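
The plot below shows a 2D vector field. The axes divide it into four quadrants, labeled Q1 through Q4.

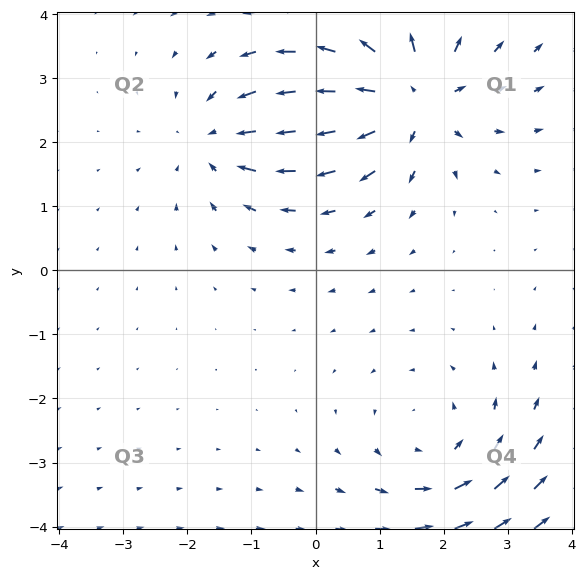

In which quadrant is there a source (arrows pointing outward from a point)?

The source sits at approximately (1.5, 2.7), which lies in quadrant Q1. The divergence there is about +6, positive as expected for a source.

Q1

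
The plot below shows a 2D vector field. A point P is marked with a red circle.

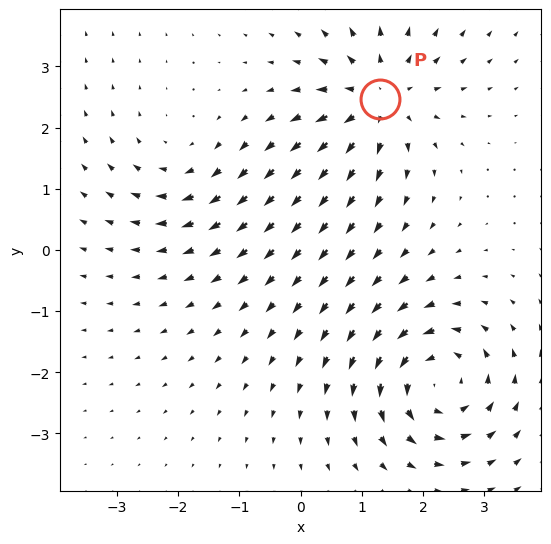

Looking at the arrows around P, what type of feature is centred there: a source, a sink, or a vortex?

source

At P (1.3, 2.5) the arrows spread outward. Divergence about +4, curl ≈0 — positive divergence with near-zero curl is a source.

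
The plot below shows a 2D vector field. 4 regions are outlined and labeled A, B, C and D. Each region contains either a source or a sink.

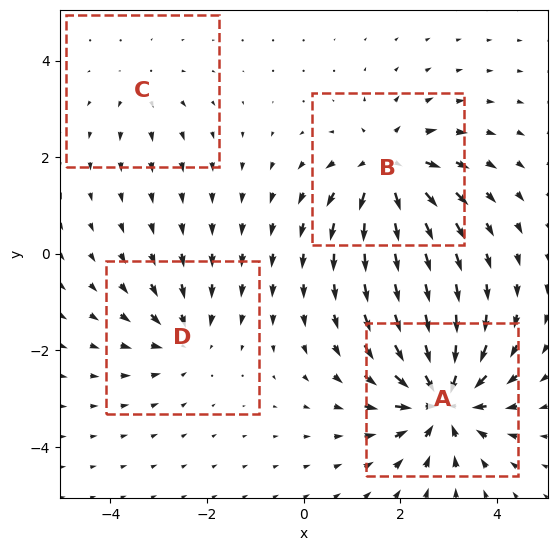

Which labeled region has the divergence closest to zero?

C

Divergence at each region's feature centre — A: about -7, B: about +6, C: about +2, D: about -4. Region C is closest to zero.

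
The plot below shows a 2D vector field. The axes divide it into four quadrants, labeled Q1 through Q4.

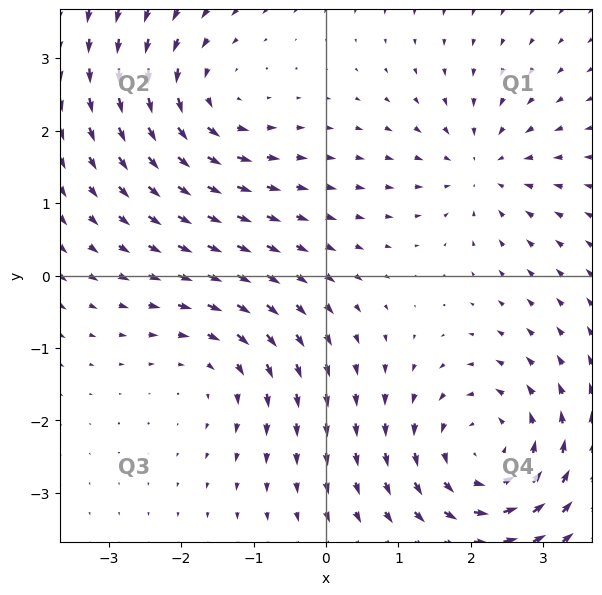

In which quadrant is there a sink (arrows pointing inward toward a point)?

The sink sits at approximately (2.2, 1.5), which lies in quadrant Q1. The divergence there is about -3, negative as expected for a sink.

Q1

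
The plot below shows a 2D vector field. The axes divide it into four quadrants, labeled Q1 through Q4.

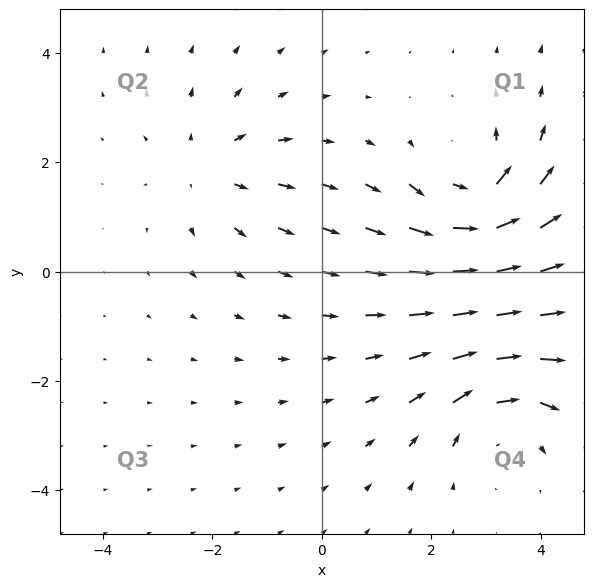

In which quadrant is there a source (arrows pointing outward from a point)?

Q2

The source sits at approximately (-2.0, 1.9), which lies in quadrant Q2. The divergence there is about +2, positive as expected for a source.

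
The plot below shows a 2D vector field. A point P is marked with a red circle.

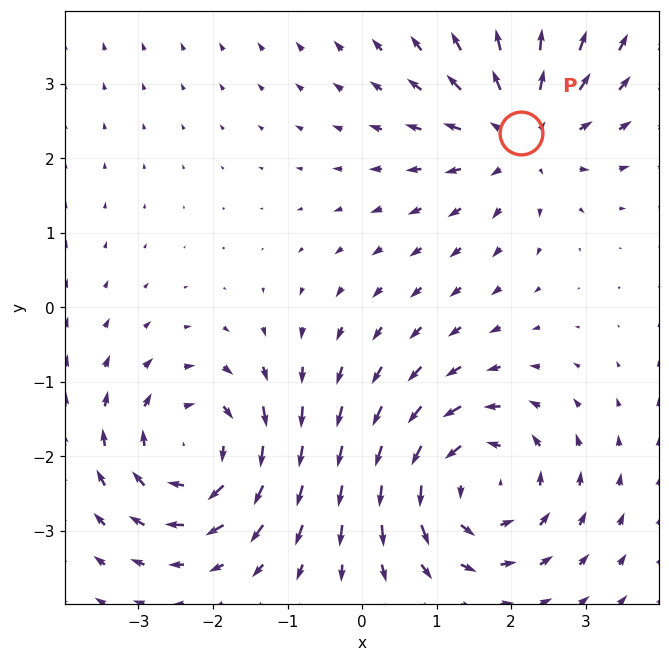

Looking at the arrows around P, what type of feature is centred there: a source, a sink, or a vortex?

source

At P (2.1, 2.3) the arrows spread outward. Divergence about +4, curl ≈0 — positive divergence with near-zero curl is a source.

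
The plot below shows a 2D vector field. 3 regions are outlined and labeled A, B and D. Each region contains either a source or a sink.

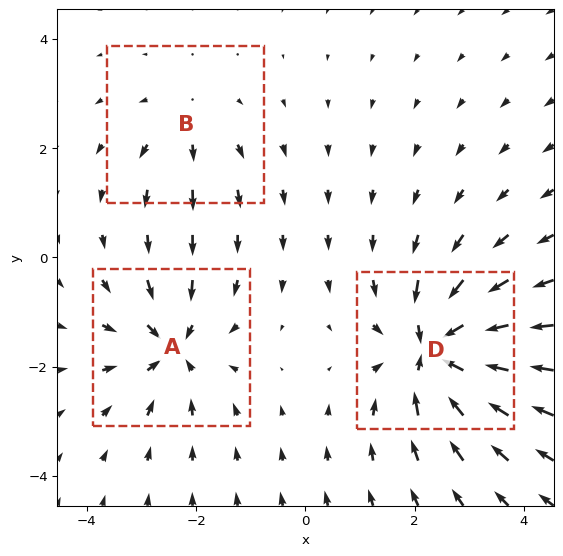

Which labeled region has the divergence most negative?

D

Divergence at each region's feature centre — A: about -4, B: about +2, D: about -6. Region D is most negative.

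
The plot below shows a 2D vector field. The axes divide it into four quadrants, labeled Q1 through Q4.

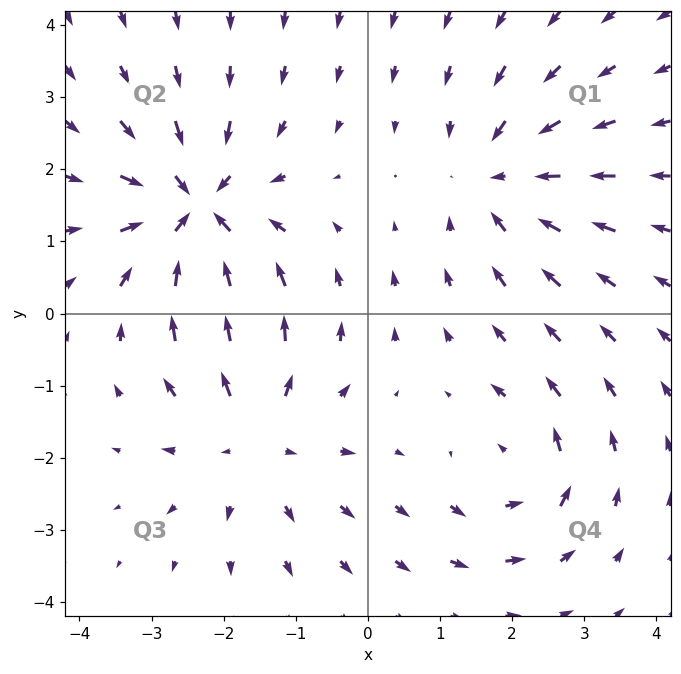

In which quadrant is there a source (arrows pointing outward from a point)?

Q3

The source sits at approximately (-1.6, -1.7), which lies in quadrant Q3. The divergence there is about +4, positive as expected for a source.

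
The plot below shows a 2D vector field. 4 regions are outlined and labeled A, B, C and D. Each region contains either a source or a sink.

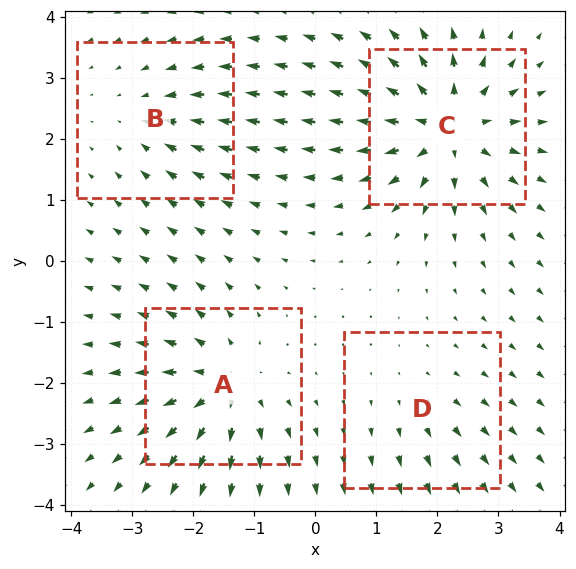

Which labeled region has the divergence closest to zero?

Divergence at each region's feature centre — A: about +6, B: about -3, C: about +8, D: about +2. Region D is closest to zero.

D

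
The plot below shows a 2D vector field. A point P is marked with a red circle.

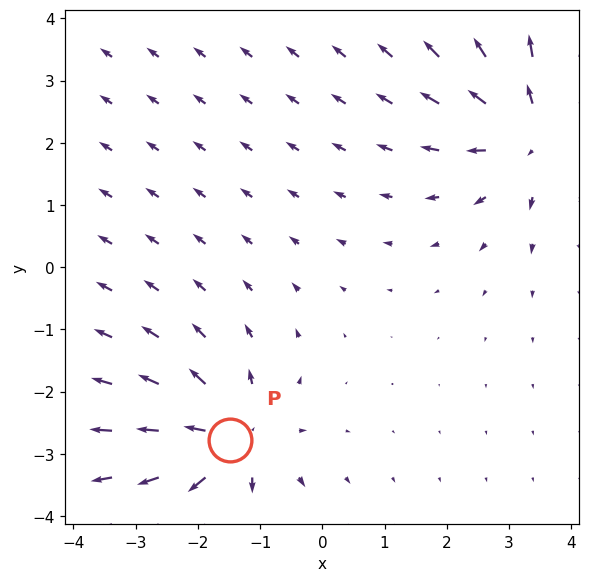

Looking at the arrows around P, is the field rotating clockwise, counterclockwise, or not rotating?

Near P at (-1.5, -2.8) the arrows show no circulation. The curl there is ≈0.

not rotating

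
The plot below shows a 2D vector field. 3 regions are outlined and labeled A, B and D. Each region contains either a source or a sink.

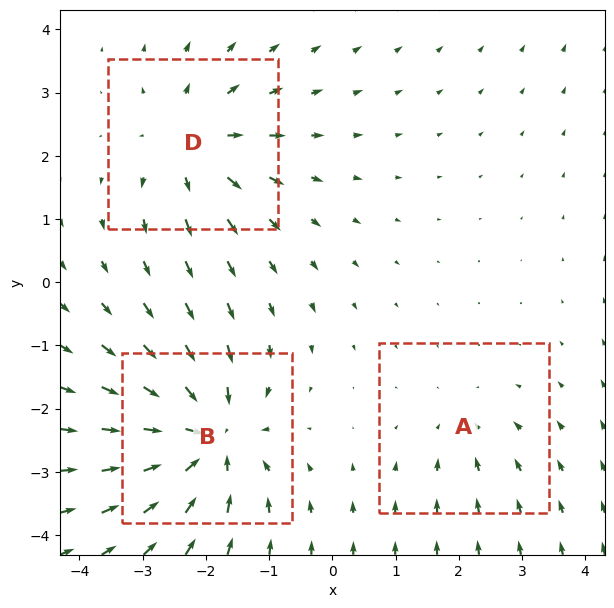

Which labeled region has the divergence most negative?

Divergence at each region's feature centre — A: about -2, B: about -6, D: about +4. Region B is most negative.

B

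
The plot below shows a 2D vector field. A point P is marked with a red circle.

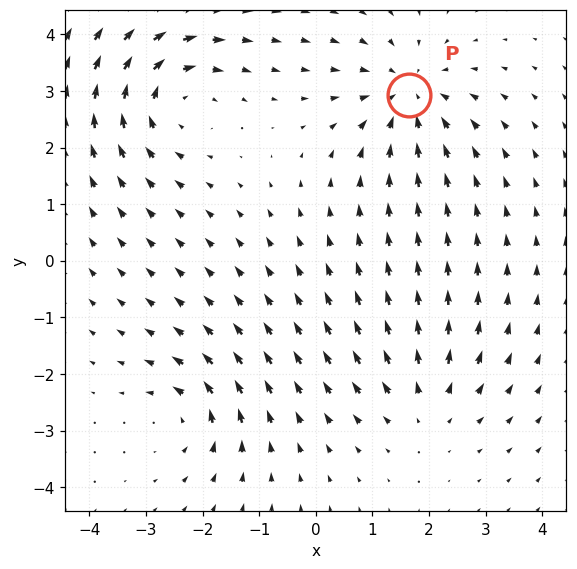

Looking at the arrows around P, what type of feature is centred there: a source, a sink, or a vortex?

sink

At P (1.6, 2.9) the arrows converge inward. Divergence about -5, curl ≈0 — negative divergence with near-zero curl is a sink.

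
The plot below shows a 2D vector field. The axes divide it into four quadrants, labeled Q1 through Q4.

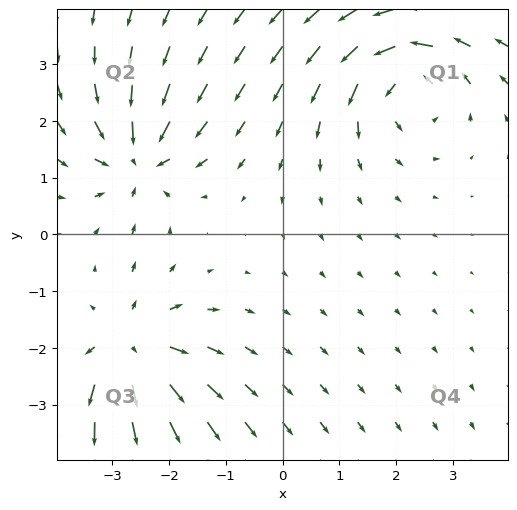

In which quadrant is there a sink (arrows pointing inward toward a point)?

The sink sits at approximately (-2.5, 1.3), which lies in quadrant Q2. The divergence there is about -4, negative as expected for a sink.

Q2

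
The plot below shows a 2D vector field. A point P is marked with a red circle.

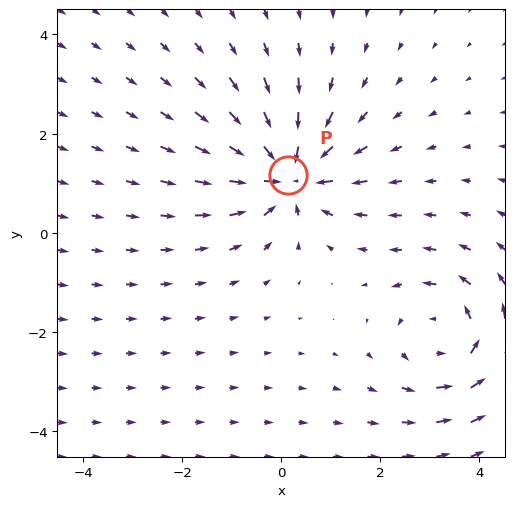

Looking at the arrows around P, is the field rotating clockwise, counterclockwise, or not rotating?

not rotating

Near P at (0.1, 1.2) the arrows show no circulation. The curl there is ≈0.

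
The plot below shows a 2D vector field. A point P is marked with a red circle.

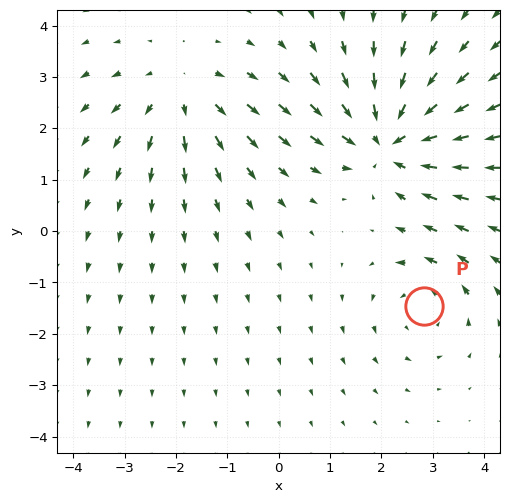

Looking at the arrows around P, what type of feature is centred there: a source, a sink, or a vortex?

vortex

At P (2.8, -1.5) the arrows circulate counterclockwise. Divergence ≈0, curl about +3 — near-zero divergence with nonzero curl is a vortex.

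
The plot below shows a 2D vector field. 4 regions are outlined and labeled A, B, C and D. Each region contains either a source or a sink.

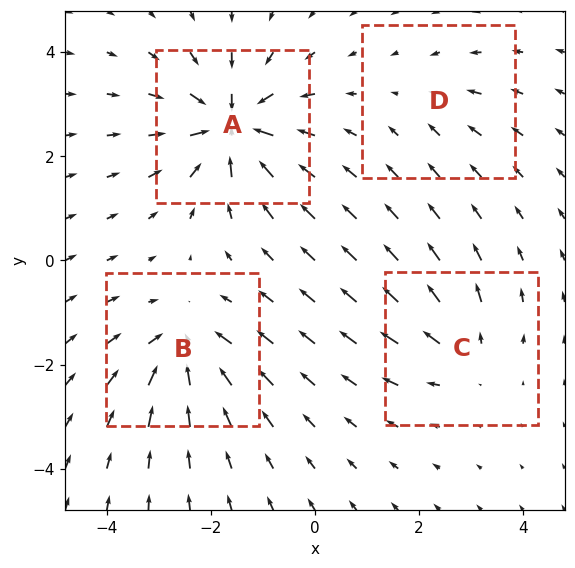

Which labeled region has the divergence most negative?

A

Divergence at each region's feature centre — A: about -9, B: about -6, C: about +4, D: about -2. Region A is most negative.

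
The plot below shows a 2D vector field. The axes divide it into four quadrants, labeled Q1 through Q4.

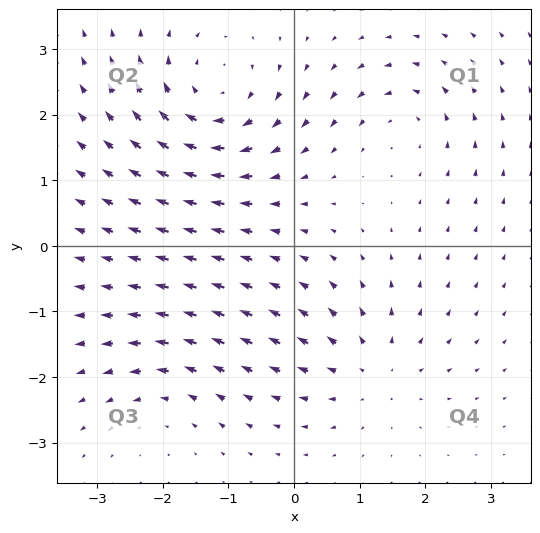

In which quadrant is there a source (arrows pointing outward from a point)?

Q4

The source sits at approximately (1.2, -1.9), which lies in quadrant Q4. The divergence there is about +3, positive as expected for a source.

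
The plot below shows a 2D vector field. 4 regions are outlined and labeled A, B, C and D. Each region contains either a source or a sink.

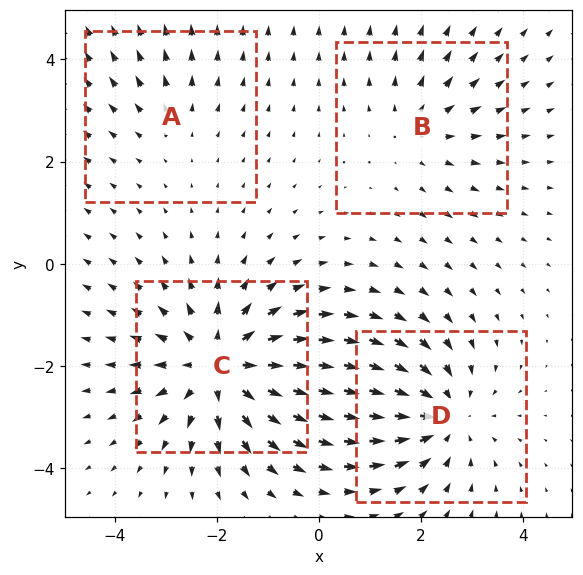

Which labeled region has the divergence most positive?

Divergence at each region's feature centre — A: about +2, B: about +3, C: about +6, D: about -4. Region C is most positive.

C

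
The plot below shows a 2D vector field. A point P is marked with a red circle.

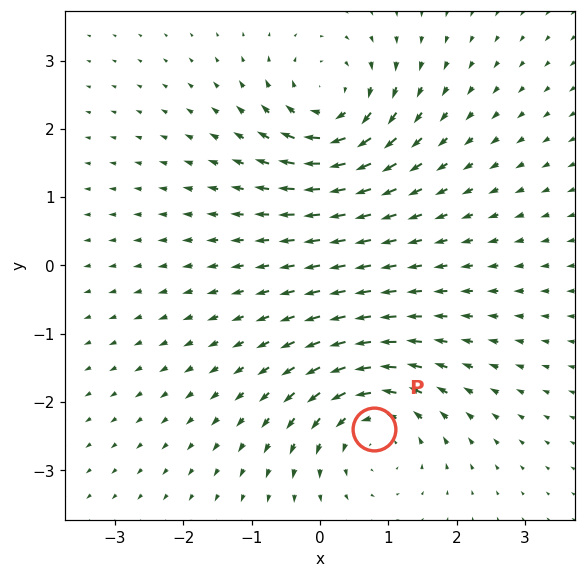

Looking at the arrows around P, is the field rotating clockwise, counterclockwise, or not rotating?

counterclockwise

Near P at (0.8, -2.4) the arrows circulate counterclockwise. The curl (z-component) there is about +5; positive curl means counterclockwise rotation.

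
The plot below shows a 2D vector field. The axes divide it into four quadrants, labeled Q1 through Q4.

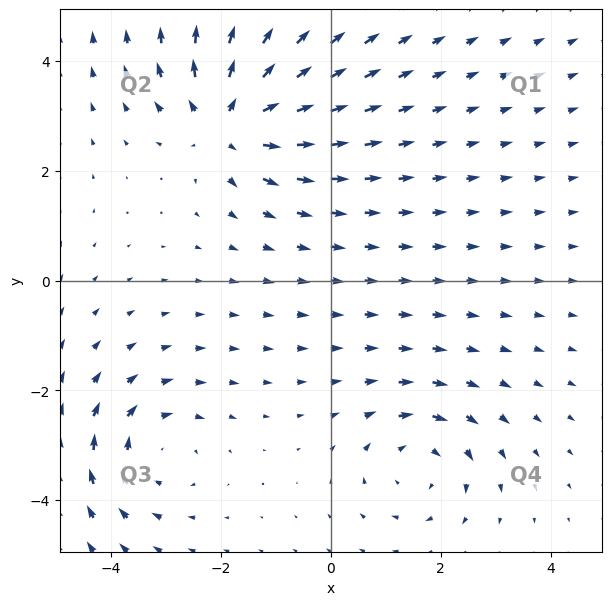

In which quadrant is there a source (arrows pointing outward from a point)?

Q2

The source sits at approximately (-1.8, 2.9), which lies in quadrant Q2. The divergence there is about +4, positive as expected for a source.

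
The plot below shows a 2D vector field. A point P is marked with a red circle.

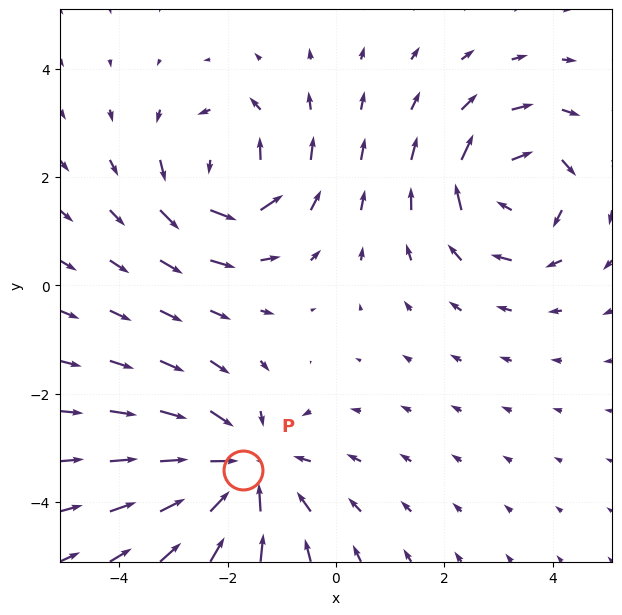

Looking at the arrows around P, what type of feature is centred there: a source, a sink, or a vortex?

sink

At P (-1.7, -3.4) the arrows converge inward. Divergence about -4, curl ≈0 — negative divergence with near-zero curl is a sink.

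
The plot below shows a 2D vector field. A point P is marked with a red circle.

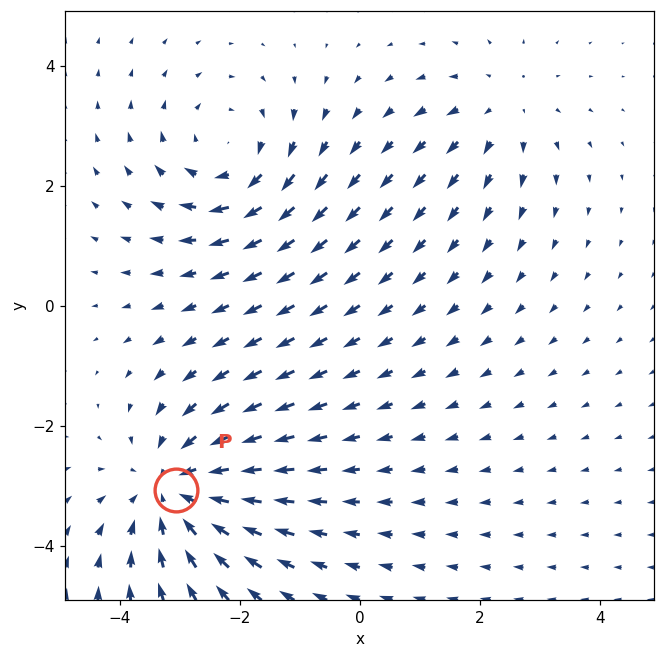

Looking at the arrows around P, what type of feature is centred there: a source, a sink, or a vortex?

At P (-3.1, -3.1) the arrows converge inward. Divergence about -4, curl ≈0 — negative divergence with near-zero curl is a sink.

sink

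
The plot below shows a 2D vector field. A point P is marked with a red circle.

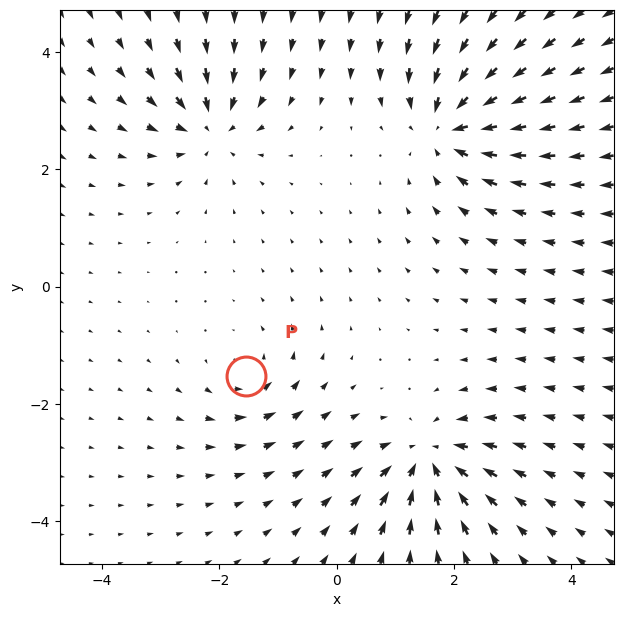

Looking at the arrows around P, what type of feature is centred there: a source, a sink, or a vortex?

vortex

At P (-1.5, -1.5) the arrows circulate counterclockwise. Divergence ≈0, curl about +4 — near-zero divergence with nonzero curl is a vortex.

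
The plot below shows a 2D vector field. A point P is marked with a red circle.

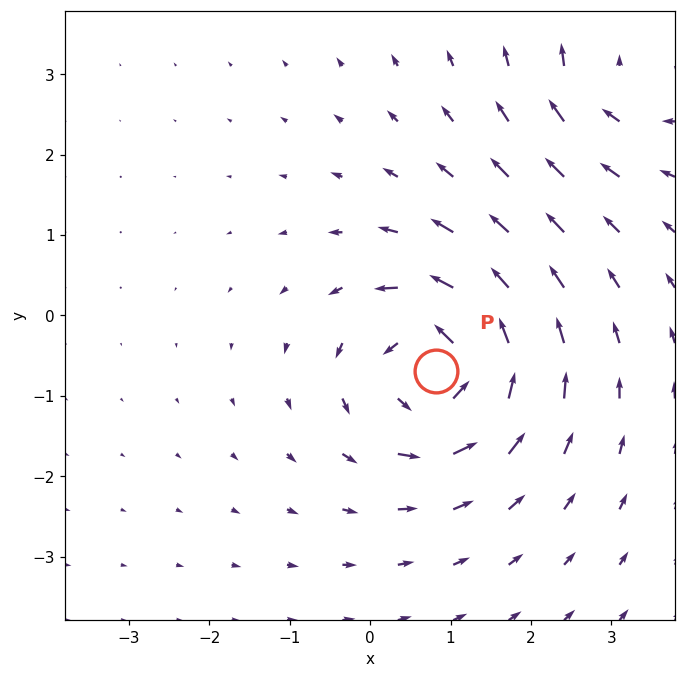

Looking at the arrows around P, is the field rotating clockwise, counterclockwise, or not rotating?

Near P at (0.8, -0.7) the arrows circulate counterclockwise. The curl (z-component) there is about +6; positive curl means counterclockwise rotation.

counterclockwise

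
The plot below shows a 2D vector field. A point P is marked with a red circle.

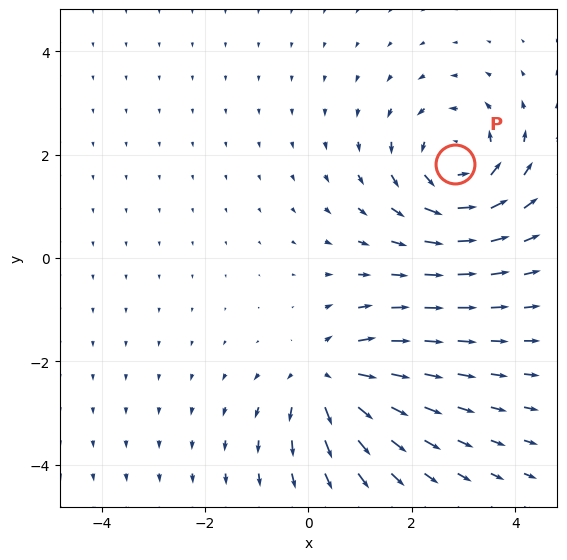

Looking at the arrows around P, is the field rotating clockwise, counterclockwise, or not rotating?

counterclockwise

Near P at (2.8, 1.8) the arrows circulate counterclockwise. The curl (z-component) there is about +5; positive curl means counterclockwise rotation.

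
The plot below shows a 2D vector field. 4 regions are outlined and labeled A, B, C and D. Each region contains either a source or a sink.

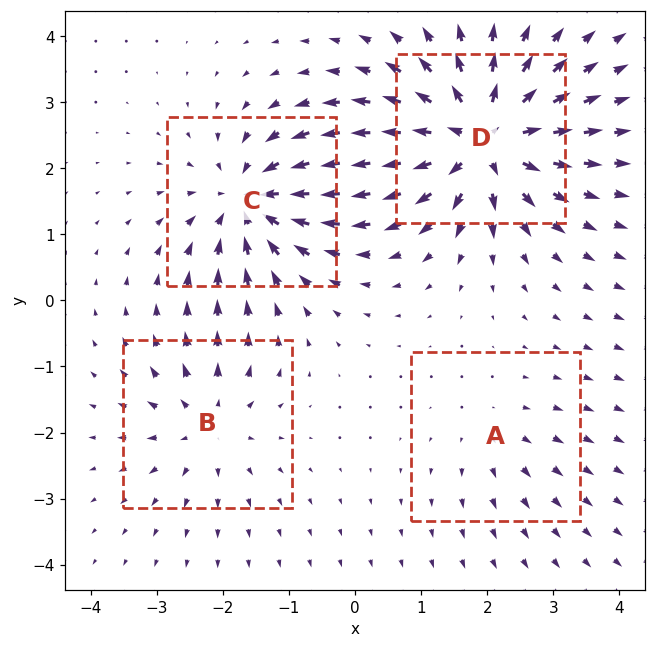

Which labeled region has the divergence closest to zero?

A

Divergence at each region's feature centre — A: about +2, B: about +4, C: about -6, D: about +9. Region A is closest to zero.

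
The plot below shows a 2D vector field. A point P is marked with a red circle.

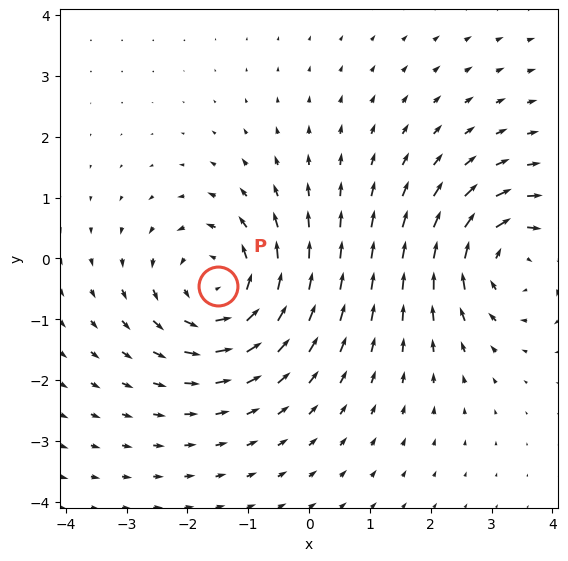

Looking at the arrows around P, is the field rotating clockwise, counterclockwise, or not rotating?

counterclockwise

Near P at (-1.5, -0.5) the arrows circulate counterclockwise. The curl (z-component) there is about +4; positive curl means counterclockwise rotation.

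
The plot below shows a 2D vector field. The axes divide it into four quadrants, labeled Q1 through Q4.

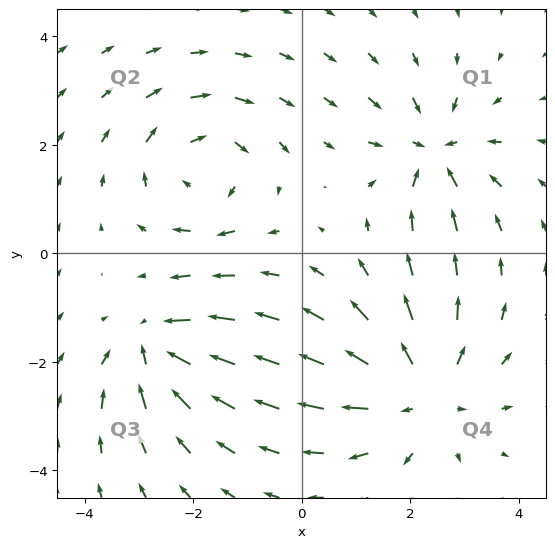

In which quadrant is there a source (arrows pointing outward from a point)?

Q4

The source sits at approximately (2.2, -2.6), which lies in quadrant Q4. The divergence there is about +4, positive as expected for a source.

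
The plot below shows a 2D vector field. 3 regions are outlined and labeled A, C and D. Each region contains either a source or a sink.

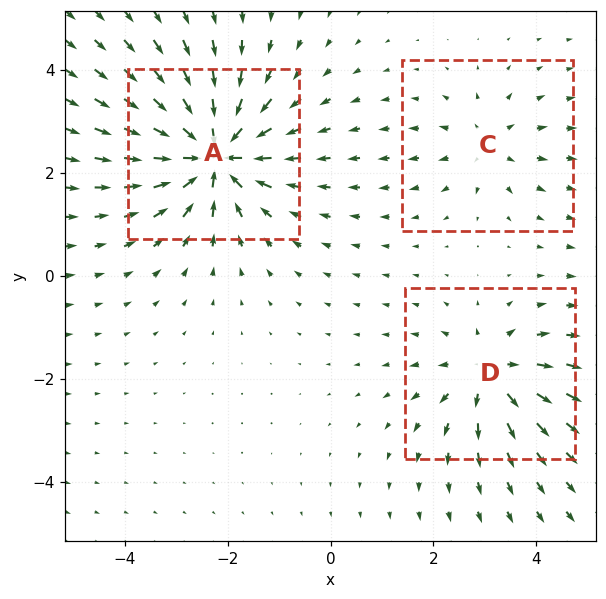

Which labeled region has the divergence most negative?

Divergence at each region's feature centre — A: about -6, C: about +3, D: about +4. Region A is most negative.

A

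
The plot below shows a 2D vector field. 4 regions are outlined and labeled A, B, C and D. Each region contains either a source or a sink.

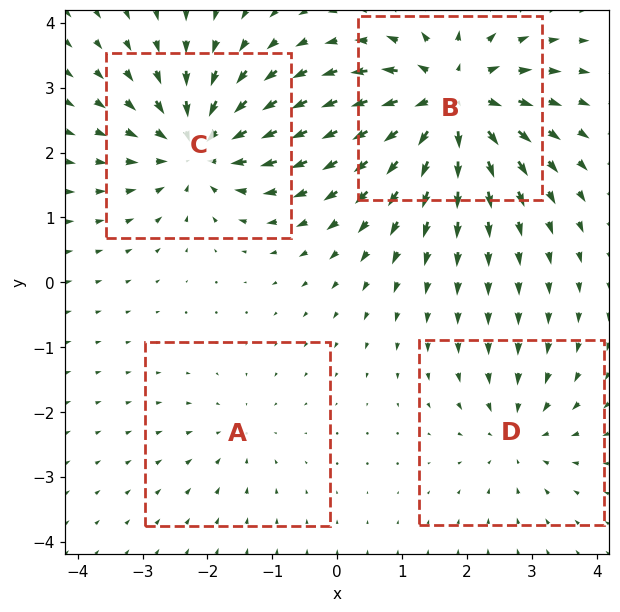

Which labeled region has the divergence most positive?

Divergence at each region's feature centre — A: about -2, B: about +7, C: about -6, D: about -4. Region B is most positive.

B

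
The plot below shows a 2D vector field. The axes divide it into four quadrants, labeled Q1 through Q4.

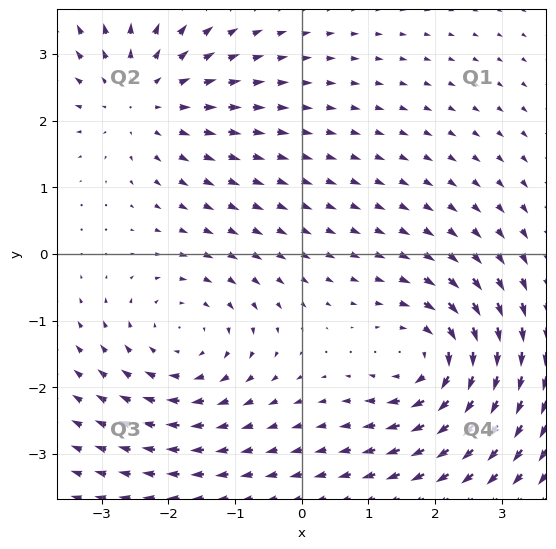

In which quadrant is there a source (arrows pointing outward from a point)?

The source sits at approximately (-2.4, 2.4), which lies in quadrant Q2. The divergence there is about +3, positive as expected for a source.

Q2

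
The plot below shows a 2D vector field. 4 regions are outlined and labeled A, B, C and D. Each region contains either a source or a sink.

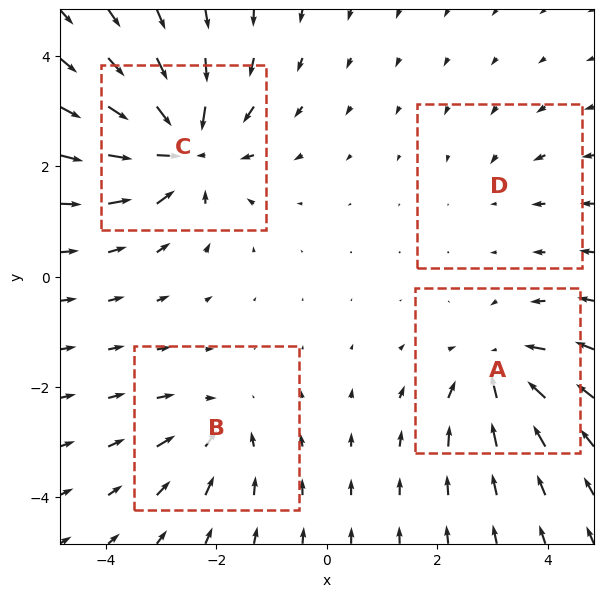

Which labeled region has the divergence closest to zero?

Divergence at each region's feature centre — A: about -6, B: about -4, C: about -9, D: about -2. Region D is closest to zero.

D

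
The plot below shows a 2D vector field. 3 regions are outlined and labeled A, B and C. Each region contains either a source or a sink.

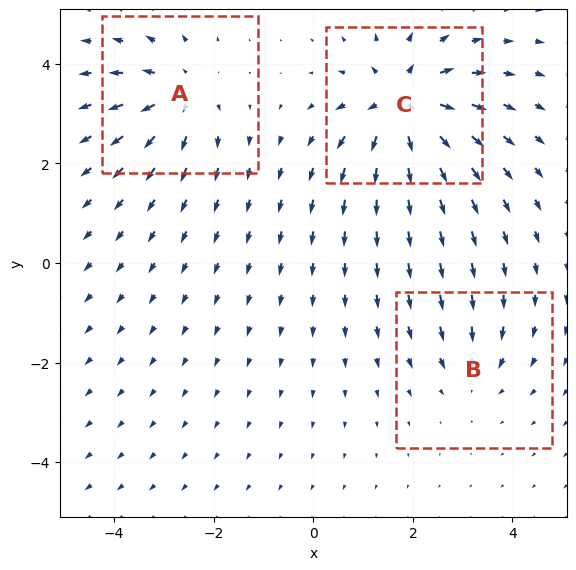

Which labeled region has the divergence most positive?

Divergence at each region's feature centre — A: about +4, B: about -2, C: about +5. Region C is most positive.

C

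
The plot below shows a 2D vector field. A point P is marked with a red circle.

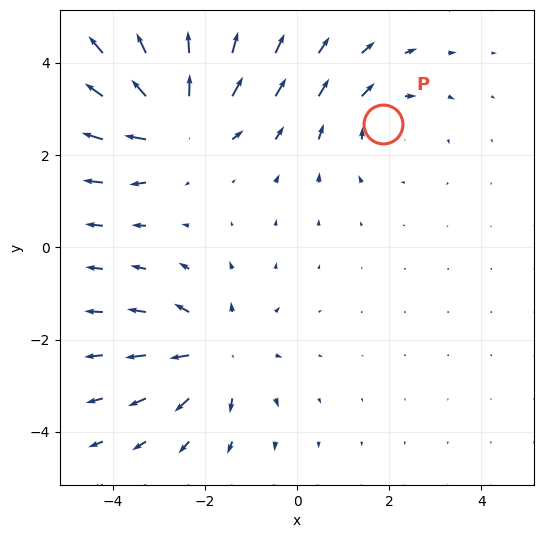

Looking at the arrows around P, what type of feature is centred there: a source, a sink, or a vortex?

vortex

At P (1.9, 2.7) the arrows circulate clockwise. Divergence ≈0, curl about -2 — near-zero divergence with nonzero curl is a vortex.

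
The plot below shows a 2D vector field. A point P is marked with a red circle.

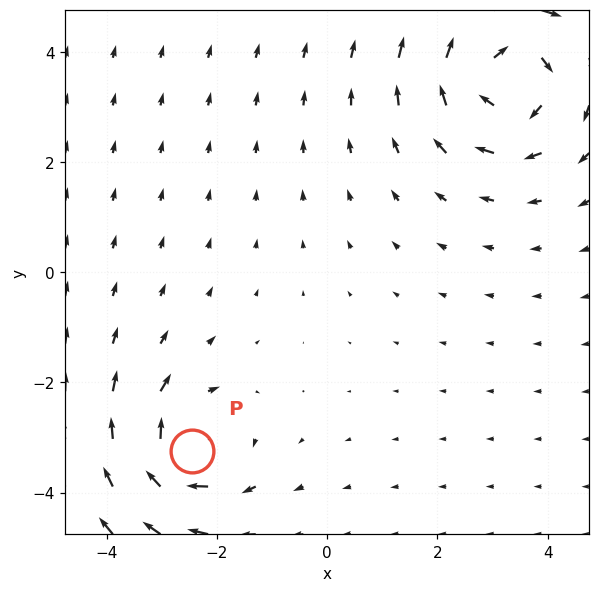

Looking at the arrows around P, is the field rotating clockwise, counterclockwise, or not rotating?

Near P at (-2.5, -3.2) the arrows circulate clockwise. The curl (z-component) there is about -4; negative curl means clockwise rotation.

clockwise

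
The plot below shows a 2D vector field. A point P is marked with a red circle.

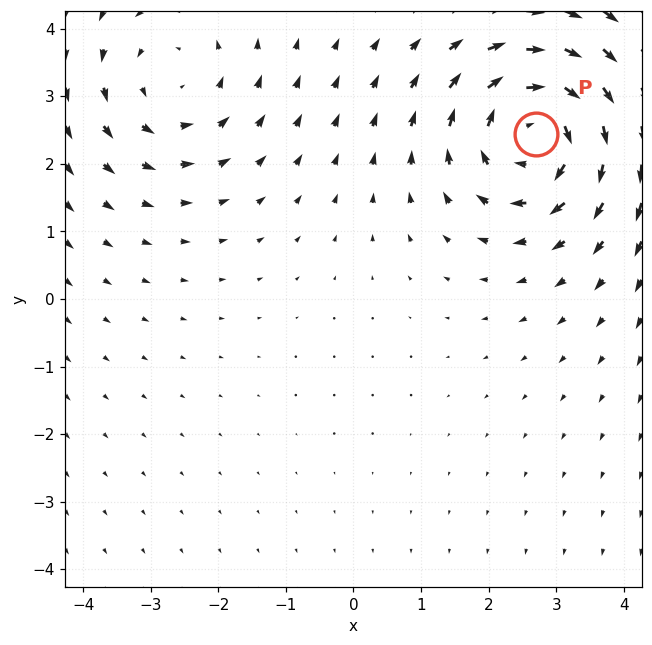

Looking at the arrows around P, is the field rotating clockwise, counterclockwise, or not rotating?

Near P at (2.7, 2.4) the arrows circulate clockwise. The curl (z-component) there is about -4; negative curl means clockwise rotation.

clockwise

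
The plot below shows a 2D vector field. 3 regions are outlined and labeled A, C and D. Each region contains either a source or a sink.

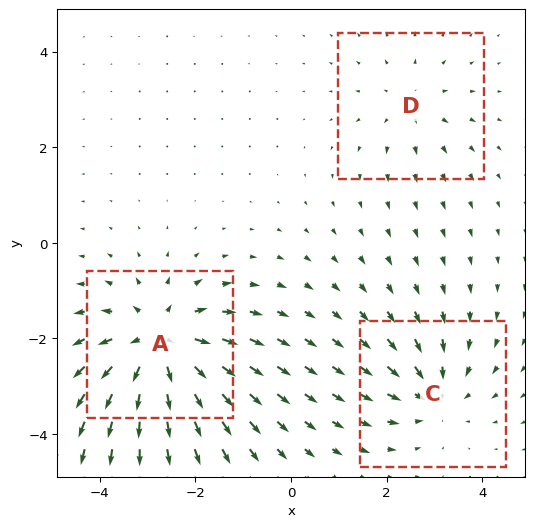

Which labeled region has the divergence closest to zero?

D

Divergence at each region's feature centre — A: about +5, C: about -3, D: about +2. Region D is closest to zero.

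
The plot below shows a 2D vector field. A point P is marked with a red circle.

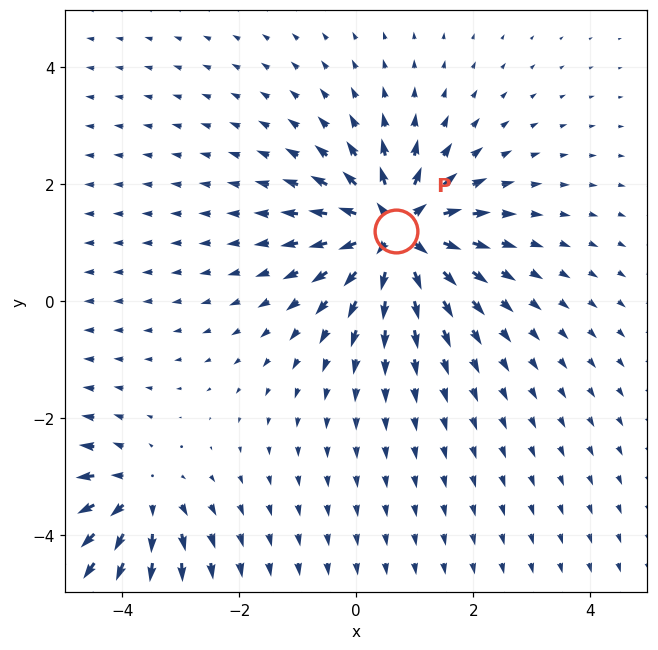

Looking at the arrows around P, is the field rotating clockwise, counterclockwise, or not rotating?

not rotating

Near P at (0.7, 1.2) the arrows show no circulation. The curl there is ≈0.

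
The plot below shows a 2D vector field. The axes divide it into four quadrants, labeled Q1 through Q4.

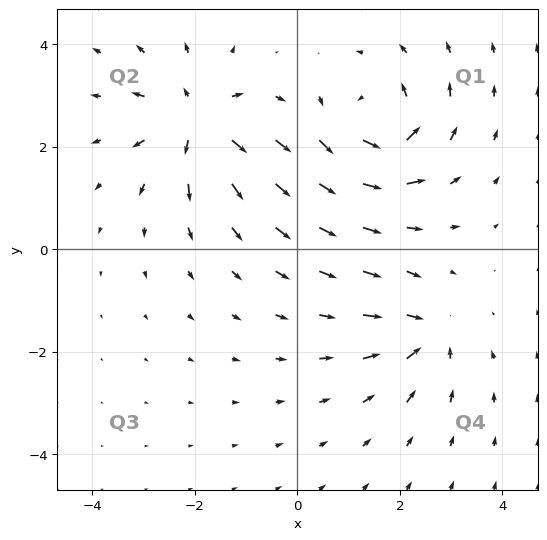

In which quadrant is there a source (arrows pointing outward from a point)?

The source sits at approximately (-1.9, 2.5), which lies in quadrant Q2. The divergence there is about +5, positive as expected for a source.

Q2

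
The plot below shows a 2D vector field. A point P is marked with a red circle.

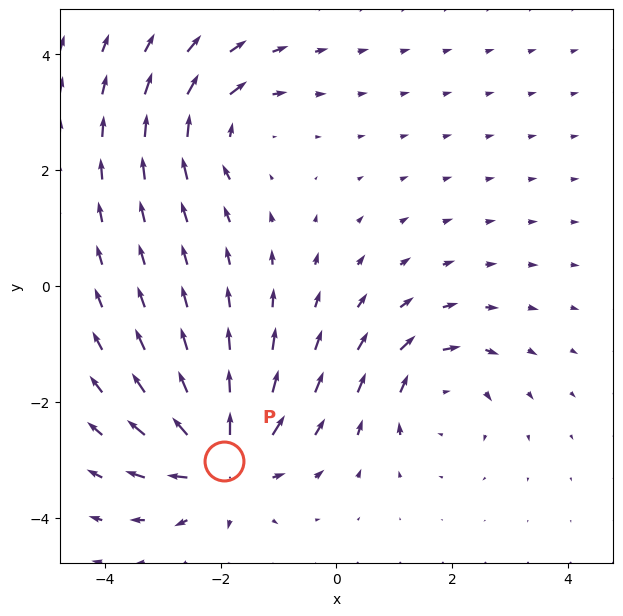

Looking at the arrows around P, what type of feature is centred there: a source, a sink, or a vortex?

At P (-1.9, -3.0) the arrows spread outward. Divergence about +6, curl ≈0 — positive divergence with near-zero curl is a source.

source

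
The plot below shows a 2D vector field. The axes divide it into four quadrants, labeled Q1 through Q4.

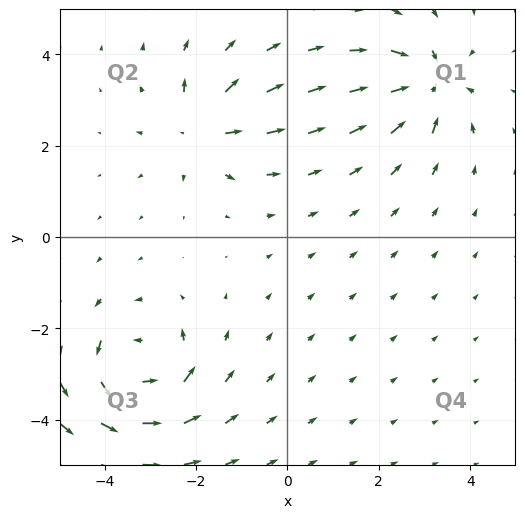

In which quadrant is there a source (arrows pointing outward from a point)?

Q2

The source sits at approximately (-1.9, 2.3), which lies in quadrant Q2. The divergence there is about +4, positive as expected for a source.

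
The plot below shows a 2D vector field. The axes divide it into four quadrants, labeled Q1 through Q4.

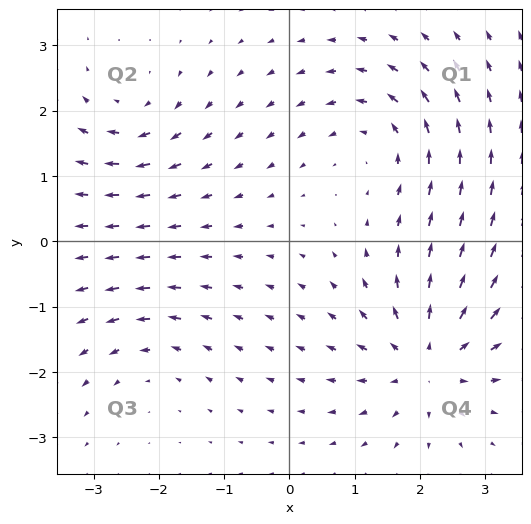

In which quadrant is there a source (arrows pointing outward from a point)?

The source sits at approximately (2.1, -1.8), which lies in quadrant Q4. The divergence there is about +6, positive as expected for a source.

Q4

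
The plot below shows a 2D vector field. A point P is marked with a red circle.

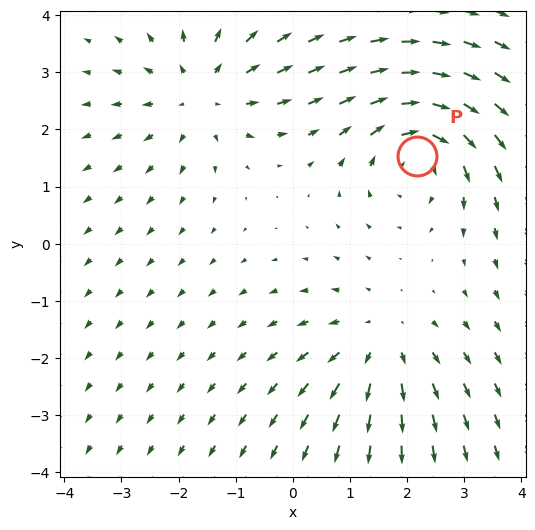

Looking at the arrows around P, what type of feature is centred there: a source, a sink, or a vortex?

vortex

At P (2.2, 1.5) the arrows circulate clockwise. Divergence ≈0, curl about -5 — near-zero divergence with nonzero curl is a vortex.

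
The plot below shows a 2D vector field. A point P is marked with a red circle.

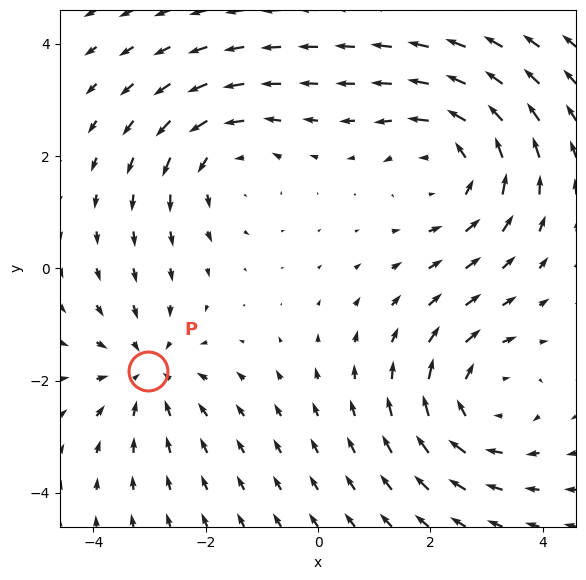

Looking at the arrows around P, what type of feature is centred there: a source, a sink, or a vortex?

At P (-3.0, -1.8) the arrows converge inward. Divergence about -3, curl ≈0 — negative divergence with near-zero curl is a sink.

sink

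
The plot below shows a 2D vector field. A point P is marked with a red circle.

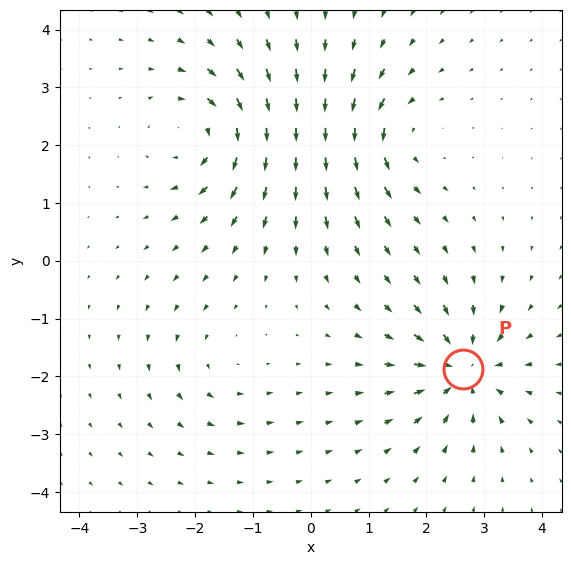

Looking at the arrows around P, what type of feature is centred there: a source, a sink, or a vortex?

sink

At P (2.6, -1.9) the arrows converge inward. Divergence about -6, curl ≈0 — negative divergence with near-zero curl is a sink.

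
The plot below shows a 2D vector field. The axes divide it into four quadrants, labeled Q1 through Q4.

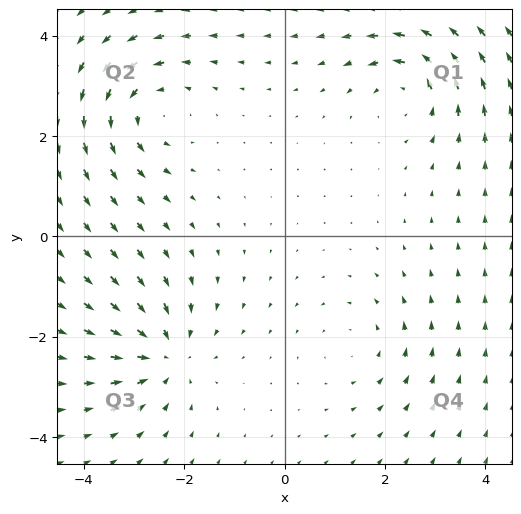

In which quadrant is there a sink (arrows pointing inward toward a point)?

The sink sits at approximately (-2.4, -2.4), which lies in quadrant Q3. The divergence there is about -5, negative as expected for a sink.

Q3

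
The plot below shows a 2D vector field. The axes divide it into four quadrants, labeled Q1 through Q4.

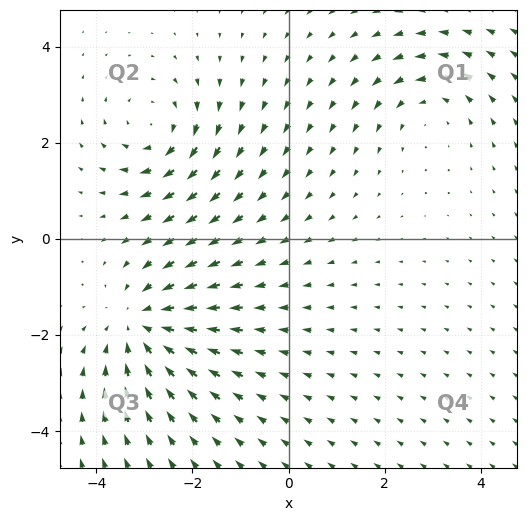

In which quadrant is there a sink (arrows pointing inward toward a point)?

The sink sits at approximately (-3.0, -1.8), which lies in quadrant Q3. The divergence there is about -4, negative as expected for a sink.

Q3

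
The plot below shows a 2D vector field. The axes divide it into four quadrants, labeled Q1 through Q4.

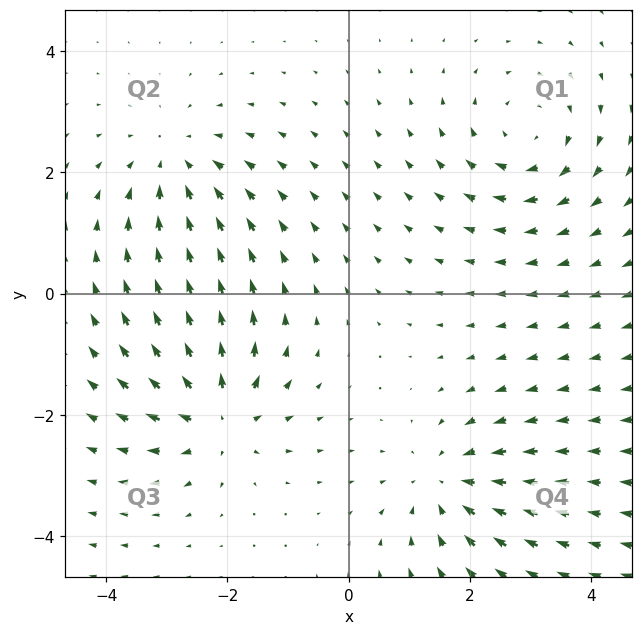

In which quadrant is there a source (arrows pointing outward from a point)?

The source sits at approximately (-2.1, -2.0), which lies in quadrant Q3. The divergence there is about +4, positive as expected for a source.

Q3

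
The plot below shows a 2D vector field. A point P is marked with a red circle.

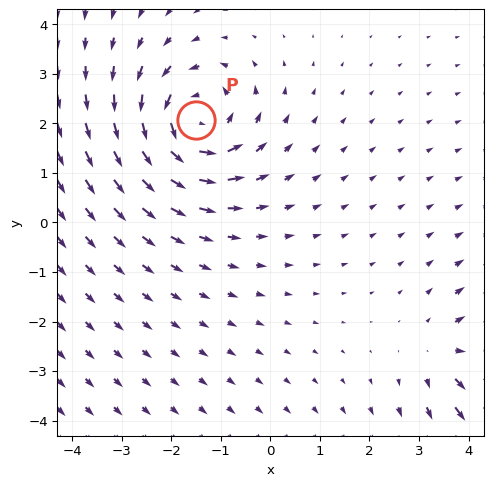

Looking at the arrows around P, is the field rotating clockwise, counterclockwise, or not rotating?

counterclockwise

Near P at (-1.5, 2.1) the arrows circulate counterclockwise. The curl (z-component) there is about +5; positive curl means counterclockwise rotation.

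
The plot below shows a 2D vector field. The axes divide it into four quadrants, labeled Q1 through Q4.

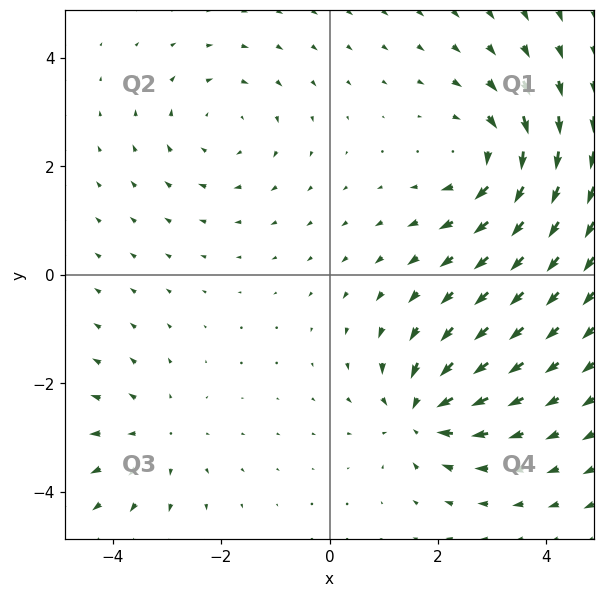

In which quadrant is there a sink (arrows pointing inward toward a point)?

Q4

The sink sits at approximately (1.7, -2.5), which lies in quadrant Q4. The divergence there is about -5, negative as expected for a sink.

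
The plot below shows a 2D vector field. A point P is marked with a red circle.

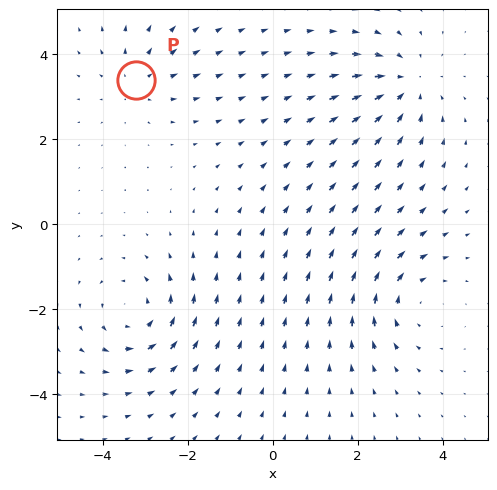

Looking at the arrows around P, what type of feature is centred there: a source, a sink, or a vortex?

source

At P (-3.2, 3.4) the arrows spread outward. Divergence about +3, curl ≈0 — positive divergence with near-zero curl is a source.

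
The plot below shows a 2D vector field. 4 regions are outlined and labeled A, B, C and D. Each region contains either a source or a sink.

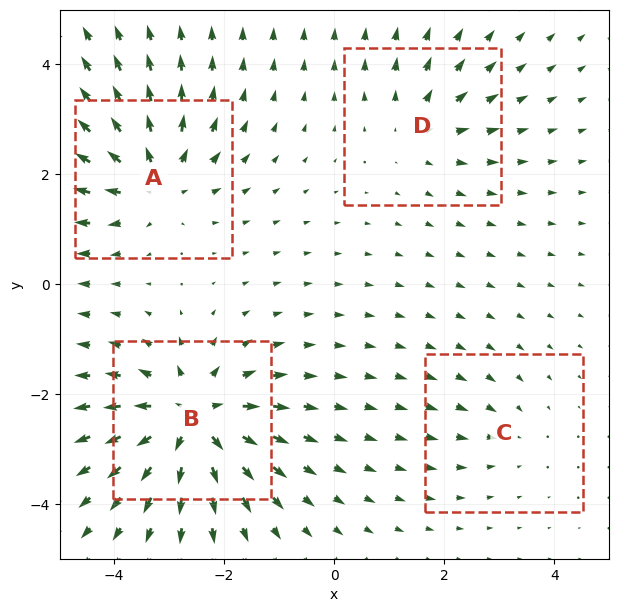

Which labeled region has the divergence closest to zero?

C

Divergence at each region's feature centre — A: about +6, B: about +8, C: about -2, D: about +4. Region C is closest to zero.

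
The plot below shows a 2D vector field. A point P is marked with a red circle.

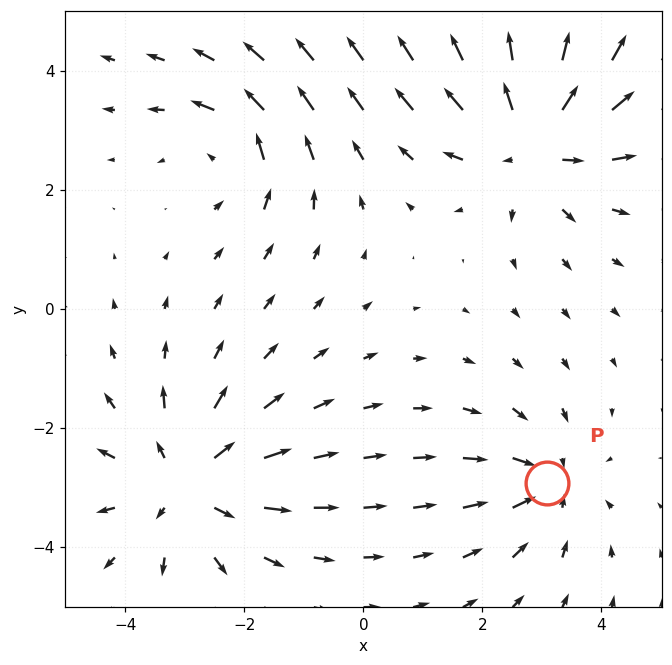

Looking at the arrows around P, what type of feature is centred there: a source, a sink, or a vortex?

sink

At P (3.1, -2.9) the arrows converge inward. Divergence about -3, curl ≈0 — negative divergence with near-zero curl is a sink.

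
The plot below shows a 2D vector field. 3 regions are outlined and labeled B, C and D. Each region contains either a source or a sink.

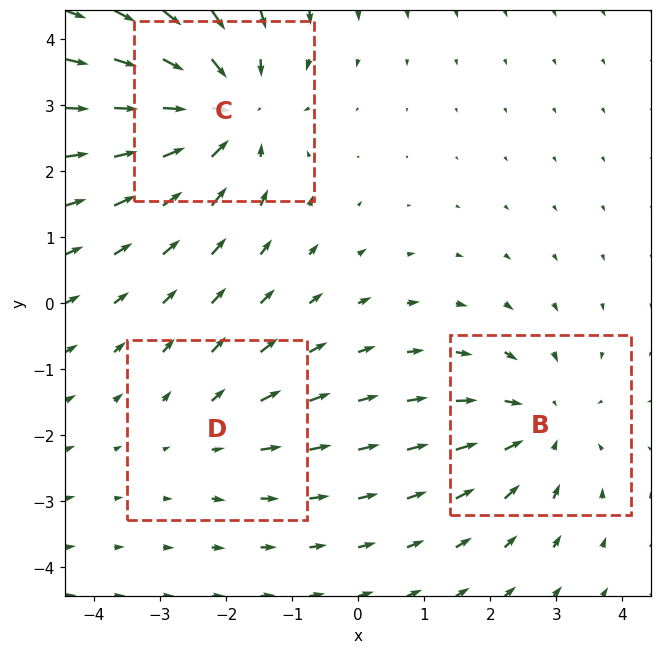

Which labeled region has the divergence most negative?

Divergence at each region's feature centre — B: about -3, C: about -4, D: about +2. Region C is most negative.

C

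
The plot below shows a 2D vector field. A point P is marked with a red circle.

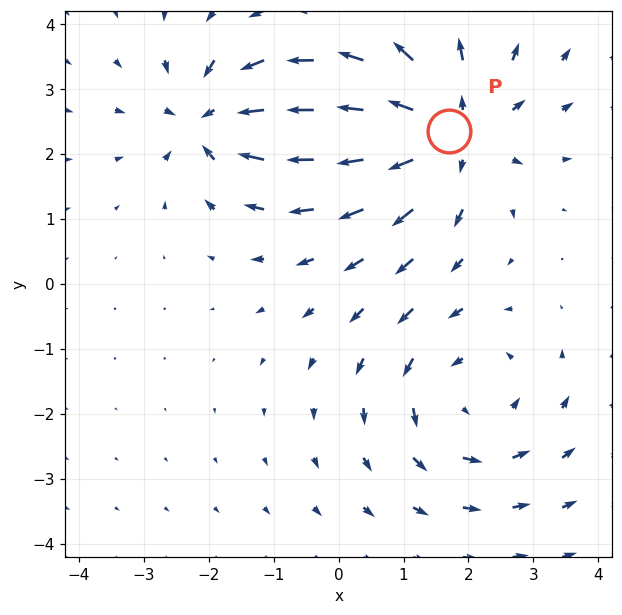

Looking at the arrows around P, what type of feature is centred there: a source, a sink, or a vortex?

source

At P (1.7, 2.4) the arrows spread outward. Divergence about +4, curl ≈0 — positive divergence with near-zero curl is a source.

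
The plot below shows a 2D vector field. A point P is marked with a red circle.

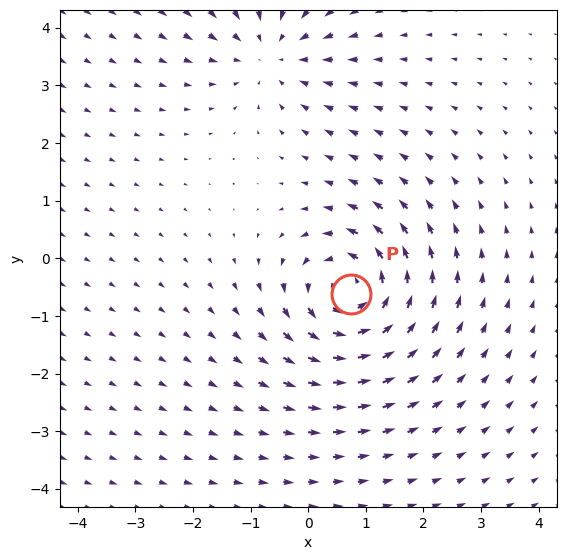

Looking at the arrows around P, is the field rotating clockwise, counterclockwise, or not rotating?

Near P at (0.7, -0.6) the arrows circulate counterclockwise. The curl (z-component) there is about +5; positive curl means counterclockwise rotation.

counterclockwise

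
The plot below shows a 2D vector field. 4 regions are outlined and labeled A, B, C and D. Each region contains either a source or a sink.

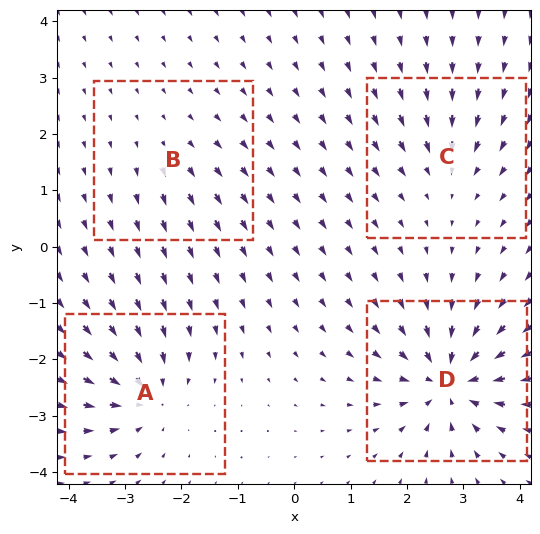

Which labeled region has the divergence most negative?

D

Divergence at each region's feature centre — A: about -7, B: about +3, C: about -4, D: about -9. Region D is most negative.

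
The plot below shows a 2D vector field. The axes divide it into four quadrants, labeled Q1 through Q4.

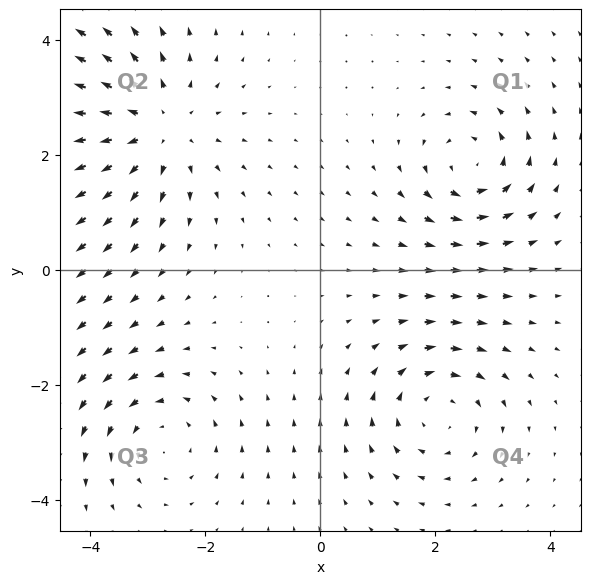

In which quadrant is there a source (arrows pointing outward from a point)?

The source sits at approximately (-2.9, 2.5), which lies in quadrant Q2. The divergence there is about +4, positive as expected for a source.

Q2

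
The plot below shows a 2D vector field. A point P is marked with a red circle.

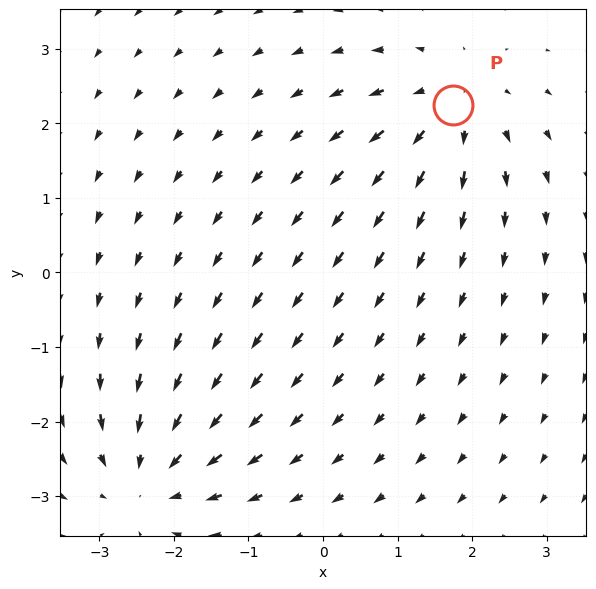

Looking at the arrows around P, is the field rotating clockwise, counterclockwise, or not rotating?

not rotating

Near P at (1.7, 2.2) the arrows show no circulation. The curl there is ≈0.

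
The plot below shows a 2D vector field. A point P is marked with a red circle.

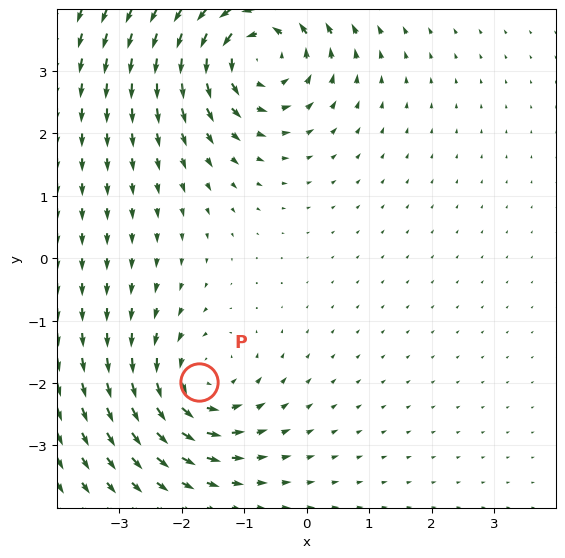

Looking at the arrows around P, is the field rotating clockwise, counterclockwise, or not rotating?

counterclockwise

Near P at (-1.7, -2.0) the arrows circulate counterclockwise. The curl (z-component) there is about +4; positive curl means counterclockwise rotation.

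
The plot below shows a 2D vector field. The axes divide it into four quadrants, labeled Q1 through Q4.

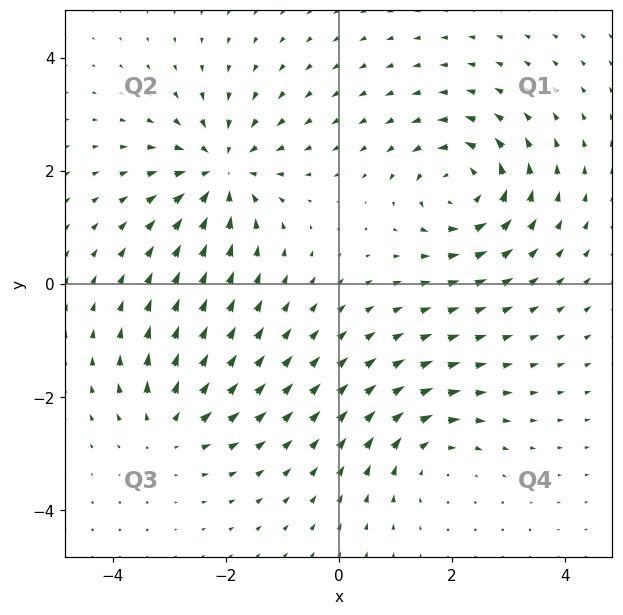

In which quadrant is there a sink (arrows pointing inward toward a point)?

Q2

The sink sits at approximately (-2.1, 2.0), which lies in quadrant Q2. The divergence there is about -6, negative as expected for a sink.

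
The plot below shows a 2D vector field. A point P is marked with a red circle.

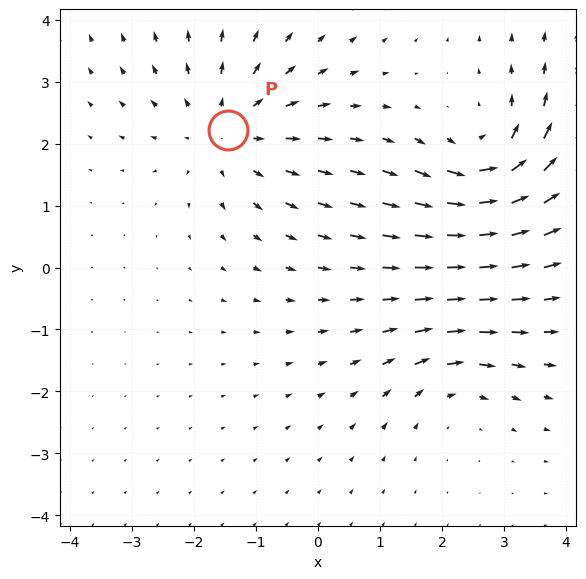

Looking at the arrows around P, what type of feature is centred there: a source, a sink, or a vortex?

source

At P (-1.4, 2.2) the arrows spread outward. Divergence about +4, curl ≈0 — positive divergence with near-zero curl is a source.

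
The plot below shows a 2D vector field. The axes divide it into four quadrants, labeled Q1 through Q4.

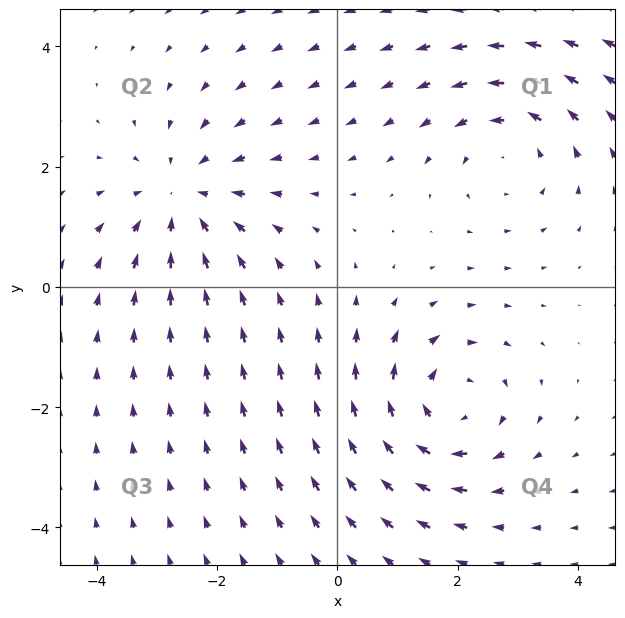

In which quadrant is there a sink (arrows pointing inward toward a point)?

Q2

The sink sits at approximately (-2.6, 1.5), which lies in quadrant Q2. The divergence there is about -4, negative as expected for a sink.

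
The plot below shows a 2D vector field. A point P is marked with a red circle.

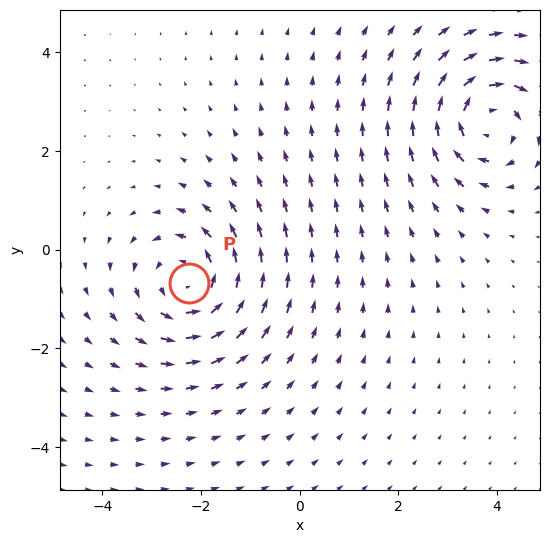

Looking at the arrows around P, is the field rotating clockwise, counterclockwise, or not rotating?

counterclockwise

Near P at (-2.2, -0.7) the arrows circulate counterclockwise. The curl (z-component) there is about +5; positive curl means counterclockwise rotation.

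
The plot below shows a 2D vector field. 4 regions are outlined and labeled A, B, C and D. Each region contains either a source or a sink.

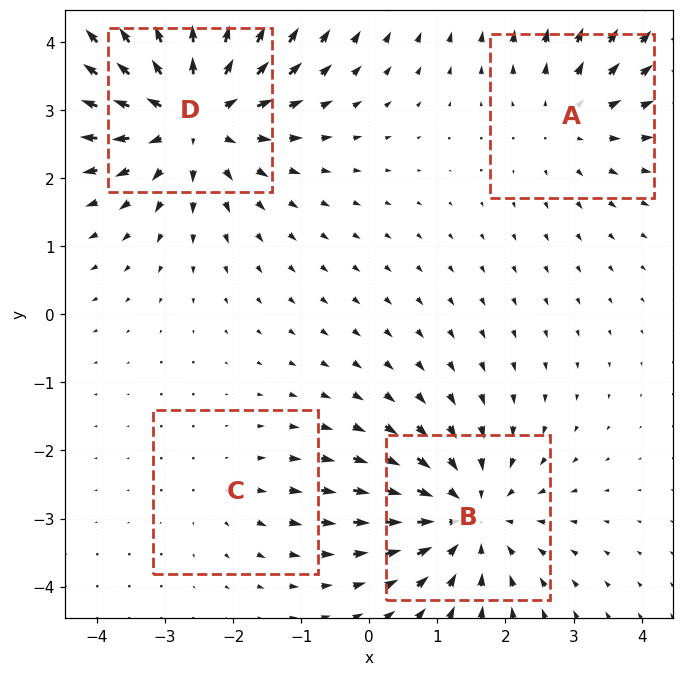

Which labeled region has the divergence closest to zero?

Divergence at each region's feature centre — A: about +3, B: about -4, C: about +2, D: about +6. Region C is closest to zero.

C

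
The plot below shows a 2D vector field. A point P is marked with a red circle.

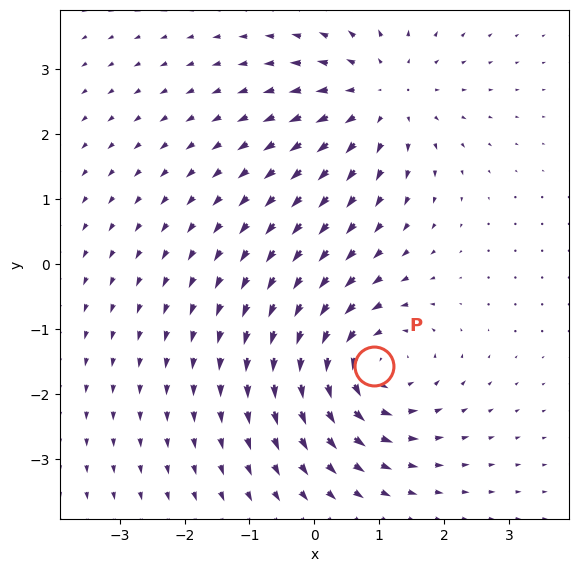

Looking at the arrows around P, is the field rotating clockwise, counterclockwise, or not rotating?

Near P at (0.9, -1.6) the arrows circulate counterclockwise. The curl (z-component) there is about +5; positive curl means counterclockwise rotation.

counterclockwise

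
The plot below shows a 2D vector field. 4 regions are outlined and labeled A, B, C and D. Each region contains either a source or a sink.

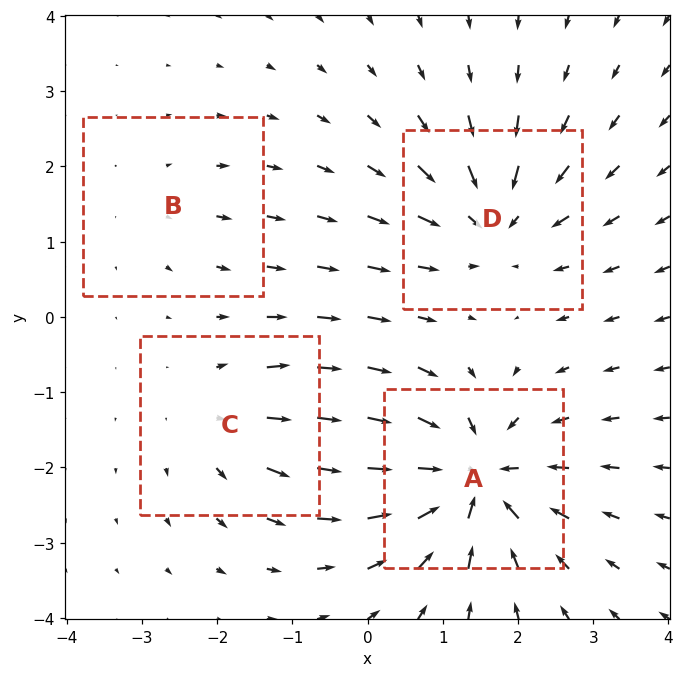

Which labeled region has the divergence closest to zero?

B

Divergence at each region's feature centre — A: about -8, B: about +2, C: about +4, D: about -6. Region B is closest to zero.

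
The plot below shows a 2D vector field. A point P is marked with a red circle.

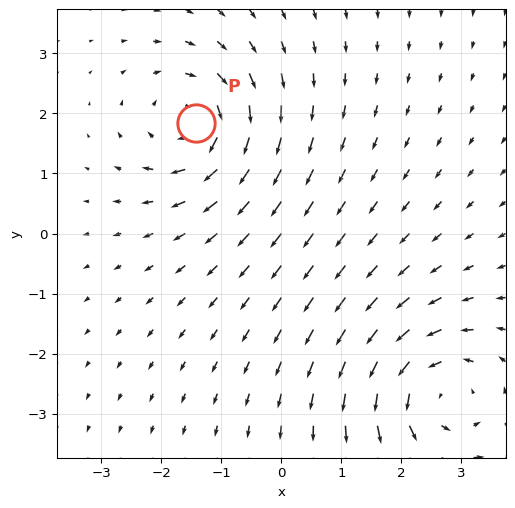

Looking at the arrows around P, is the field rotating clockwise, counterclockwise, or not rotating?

Near P at (-1.4, 1.8) the arrows circulate clockwise. The curl (z-component) there is about -4; negative curl means clockwise rotation.

clockwise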